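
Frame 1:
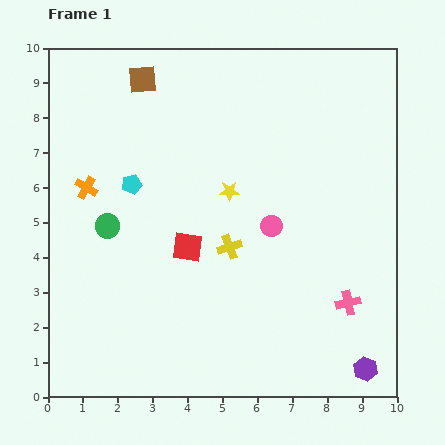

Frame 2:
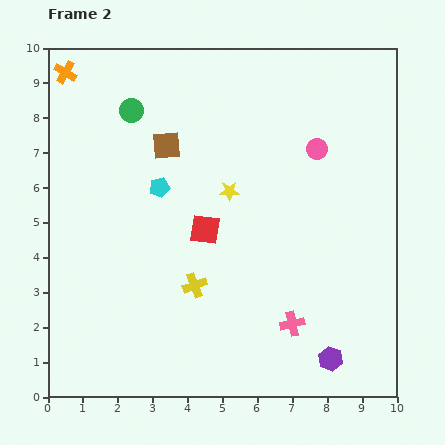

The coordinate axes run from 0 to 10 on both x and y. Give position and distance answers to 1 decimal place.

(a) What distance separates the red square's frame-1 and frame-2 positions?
0.7

The red square moved from (4.0, 4.3) to (4.5, 4.8), a distance of √(0.5² + 0.5²) ≈ 0.7.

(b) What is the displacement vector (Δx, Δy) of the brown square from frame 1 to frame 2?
(0.7, -1.9)

The brown square was at (2.7, 9.1) in frame 1 and (3.4, 7.2) in frame 2.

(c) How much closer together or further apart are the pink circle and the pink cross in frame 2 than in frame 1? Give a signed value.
+1.9

Distance in frame 1: 3.1. Distance in frame 2: 5.0.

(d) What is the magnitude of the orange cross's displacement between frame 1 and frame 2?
3.4

The orange cross moved from (1.1, 6.0) to (0.5, 9.3), a distance of √(0.6² + 3.3²) ≈ 3.4.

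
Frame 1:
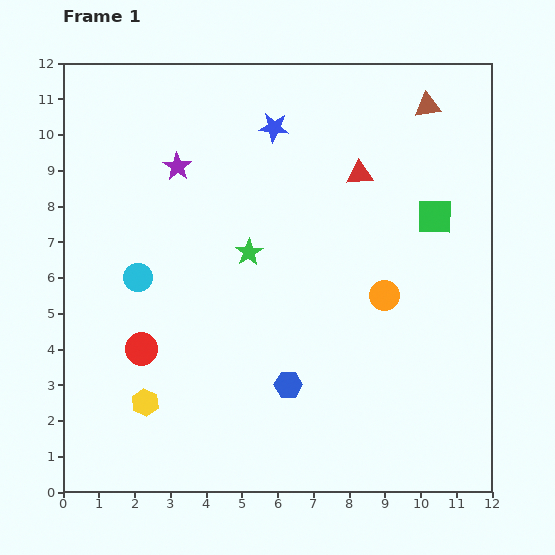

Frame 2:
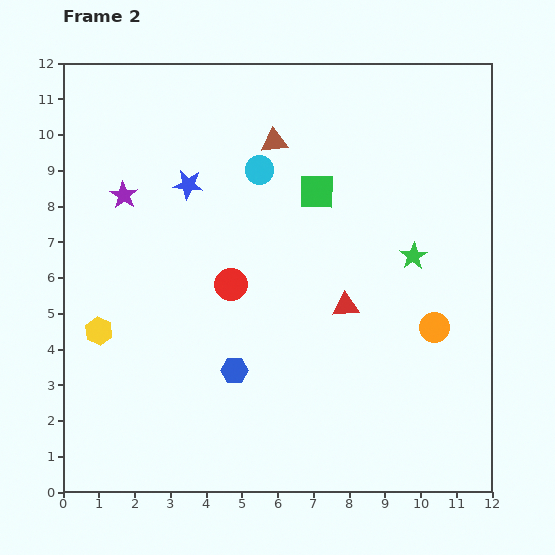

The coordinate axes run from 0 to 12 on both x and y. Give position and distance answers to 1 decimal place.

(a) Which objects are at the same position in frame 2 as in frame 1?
none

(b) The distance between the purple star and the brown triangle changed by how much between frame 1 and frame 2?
-2.7

Distance in frame 1: 7.2. Distance in frame 2: 4.5.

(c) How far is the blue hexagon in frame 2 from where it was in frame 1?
1.6

The blue hexagon moved from (6.3, 3.0) to (4.8, 3.4), a distance of √(1.5² + 0.4²) ≈ 1.6.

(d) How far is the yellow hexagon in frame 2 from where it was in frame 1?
2.4

The yellow hexagon moved from (2.3, 2.5) to (1.0, 4.5), a distance of √(1.3² + 2.0²) ≈ 2.4.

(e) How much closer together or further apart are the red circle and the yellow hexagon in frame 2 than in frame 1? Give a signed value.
+2.4

Distance in frame 1: 1.5. Distance in frame 2: 3.9.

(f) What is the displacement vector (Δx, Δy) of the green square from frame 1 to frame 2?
(-3.3, 0.7)

The green square was at (10.4, 7.7) in frame 1 and (7.1, 8.4) in frame 2.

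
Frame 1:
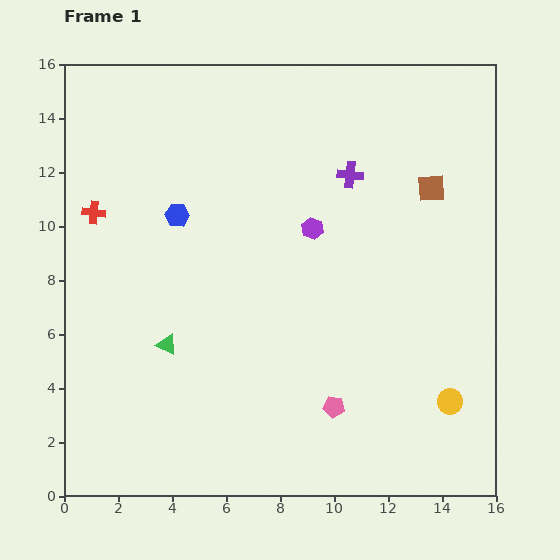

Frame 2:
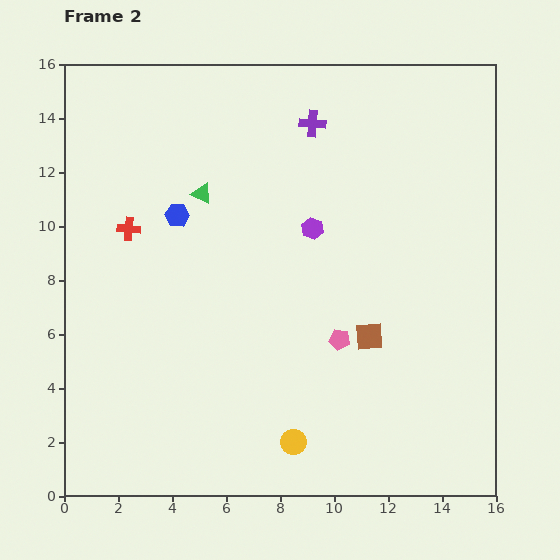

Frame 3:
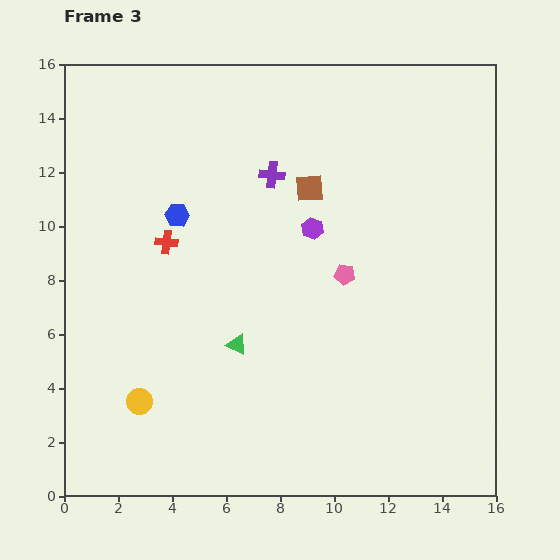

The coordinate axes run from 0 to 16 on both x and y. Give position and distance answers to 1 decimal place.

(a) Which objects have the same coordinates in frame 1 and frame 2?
the purple hexagon, the blue hexagon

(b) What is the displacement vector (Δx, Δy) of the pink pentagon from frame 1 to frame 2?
(0.2, 2.5)

The pink pentagon was at (10.0, 3.3) in frame 1 and (10.2, 5.8) in frame 2.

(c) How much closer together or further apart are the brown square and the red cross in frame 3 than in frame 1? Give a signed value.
-6.8

Distance in frame 1: 12.5. Distance in frame 3: 5.7.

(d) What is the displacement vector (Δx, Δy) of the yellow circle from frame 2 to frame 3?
(-5.7, 1.5)

The yellow circle was at (8.5, 2.0) in frame 2 and (2.8, 3.5) in frame 3.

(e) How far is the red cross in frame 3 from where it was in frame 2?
1.5

The red cross moved from (2.4, 9.9) to (3.8, 9.4), a distance of √(1.4² + 0.5²) ≈ 1.5.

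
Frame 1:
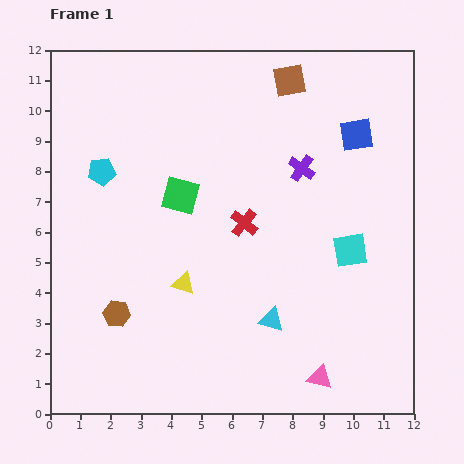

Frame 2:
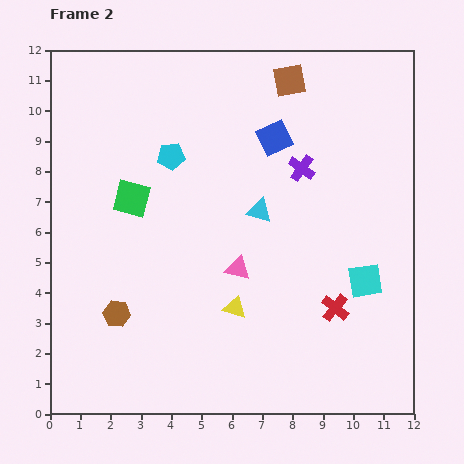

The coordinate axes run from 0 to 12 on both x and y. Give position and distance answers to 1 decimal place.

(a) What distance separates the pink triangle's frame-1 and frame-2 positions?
4.5

The pink triangle moved from (8.9, 1.2) to (6.2, 4.8), a distance of √(2.7² + 3.6²) ≈ 4.5.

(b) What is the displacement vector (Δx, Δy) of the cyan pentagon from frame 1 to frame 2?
(2.3, 0.5)

The cyan pentagon was at (1.7, 8.0) in frame 1 and (4.0, 8.5) in frame 2.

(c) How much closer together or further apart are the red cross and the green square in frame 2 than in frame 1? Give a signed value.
+5.3

Distance in frame 1: 2.3. Distance in frame 2: 7.6.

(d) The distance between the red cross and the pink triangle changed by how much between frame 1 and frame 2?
-2.2

Distance in frame 1: 5.7. Distance in frame 2: 3.5.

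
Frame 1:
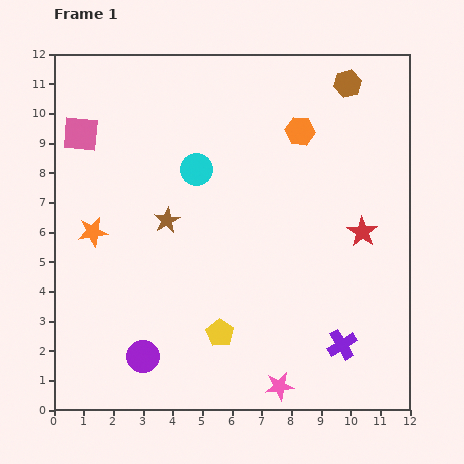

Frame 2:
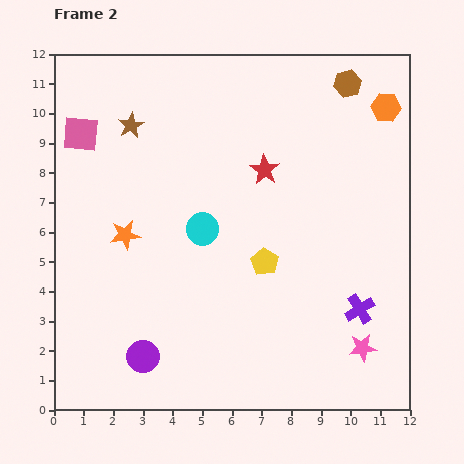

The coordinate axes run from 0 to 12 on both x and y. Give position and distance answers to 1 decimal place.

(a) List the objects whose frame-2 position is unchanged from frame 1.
the pink square, the brown hexagon, the purple circle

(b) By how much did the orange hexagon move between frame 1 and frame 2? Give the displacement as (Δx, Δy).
(2.9, 0.8)

The orange hexagon was at (8.3, 9.4) in frame 1 and (11.2, 10.2) in frame 2.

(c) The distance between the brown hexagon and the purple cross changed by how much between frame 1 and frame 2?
-1.2

Distance in frame 1: 8.8. Distance in frame 2: 7.6.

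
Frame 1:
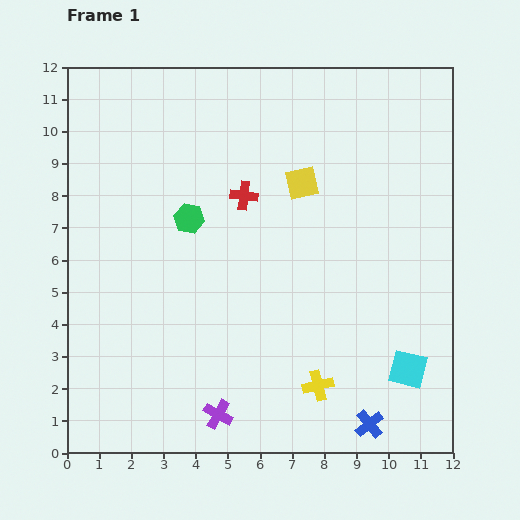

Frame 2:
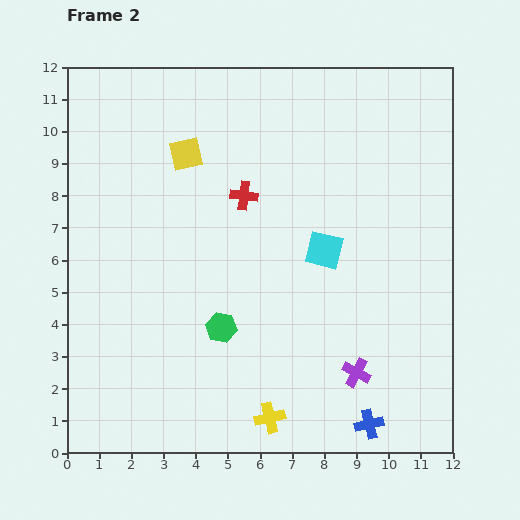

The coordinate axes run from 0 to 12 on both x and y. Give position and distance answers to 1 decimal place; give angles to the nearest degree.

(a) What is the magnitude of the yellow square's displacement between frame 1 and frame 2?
3.7

The yellow square moved from (7.3, 8.4) to (3.7, 9.3), a distance of √(3.6² + 0.9²) ≈ 3.7.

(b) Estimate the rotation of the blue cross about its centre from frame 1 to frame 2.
26° clockwise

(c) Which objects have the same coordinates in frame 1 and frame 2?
the blue cross, the red cross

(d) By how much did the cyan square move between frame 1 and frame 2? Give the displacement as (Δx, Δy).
(-2.6, 3.7)

The cyan square was at (10.6, 2.6) in frame 1 and (8.0, 6.3) in frame 2.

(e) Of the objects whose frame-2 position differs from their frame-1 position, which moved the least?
the yellow cross

(moved 1.8)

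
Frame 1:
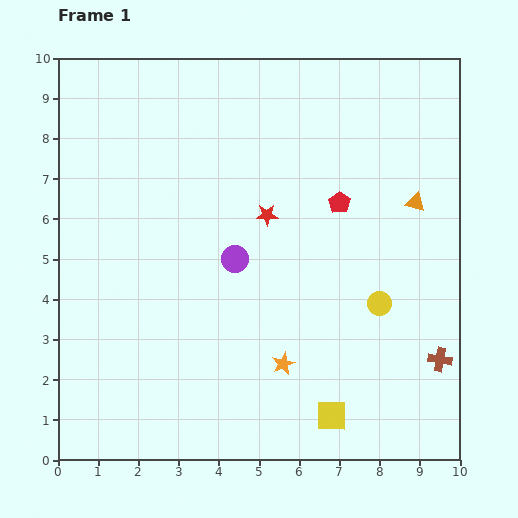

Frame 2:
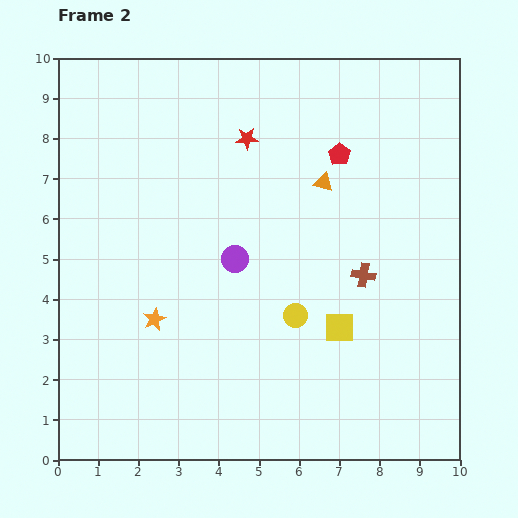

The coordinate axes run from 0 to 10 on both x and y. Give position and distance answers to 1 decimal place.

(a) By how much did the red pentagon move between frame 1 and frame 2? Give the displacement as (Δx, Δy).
(0.0, 1.2)

The red pentagon was at (7.0, 6.4) in frame 1 and (7.0, 7.6) in frame 2.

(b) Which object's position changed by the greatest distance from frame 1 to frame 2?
the orange star

(moved 3.4; next 2.8)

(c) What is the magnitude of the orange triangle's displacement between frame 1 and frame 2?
2.4

The orange triangle moved from (8.9, 6.4) to (6.6, 6.9), a distance of √(2.3² + 0.5²) ≈ 2.4.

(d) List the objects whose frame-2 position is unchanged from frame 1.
the purple circle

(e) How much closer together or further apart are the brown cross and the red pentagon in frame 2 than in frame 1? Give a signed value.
-1.5

Distance in frame 1: 4.6. Distance in frame 2: 3.1.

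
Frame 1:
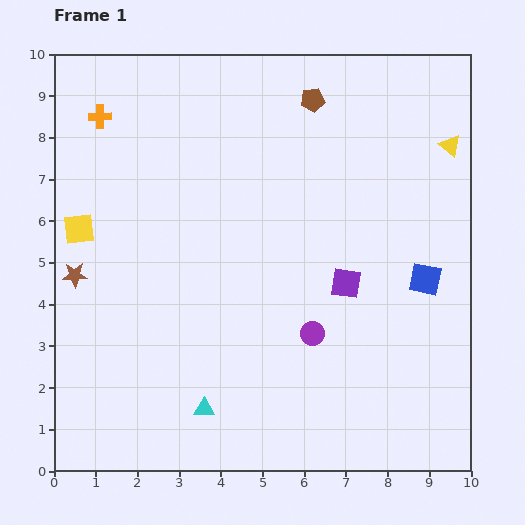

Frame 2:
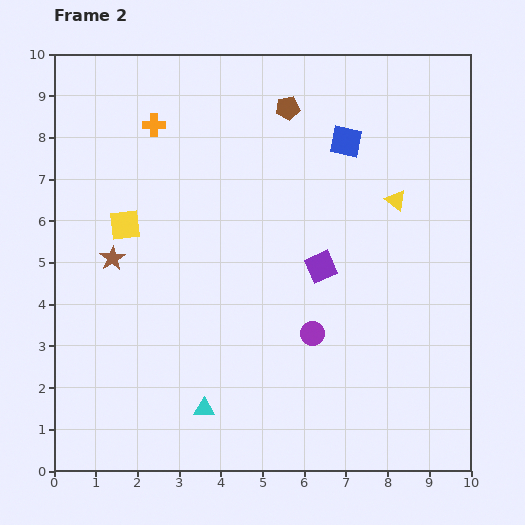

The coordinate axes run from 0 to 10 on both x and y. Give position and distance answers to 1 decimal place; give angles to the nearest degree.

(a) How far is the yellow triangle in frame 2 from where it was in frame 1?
1.8

The yellow triangle moved from (9.5, 7.8) to (8.2, 6.5), a distance of √(1.3² + 1.3²) ≈ 1.8.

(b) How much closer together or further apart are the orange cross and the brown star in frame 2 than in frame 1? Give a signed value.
-0.4

Distance in frame 1: 3.8. Distance in frame 2: 3.4.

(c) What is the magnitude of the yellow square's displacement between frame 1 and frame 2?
1.1

The yellow square moved from (0.6, 5.8) to (1.7, 5.9), a distance of √(1.1² + 0.1²) ≈ 1.1.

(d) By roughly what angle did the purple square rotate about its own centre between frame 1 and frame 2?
33° counter-clockwise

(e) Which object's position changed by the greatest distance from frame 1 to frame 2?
the blue square

(moved 3.8; next 1.8)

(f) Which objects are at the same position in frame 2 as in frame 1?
the purple circle, the cyan triangle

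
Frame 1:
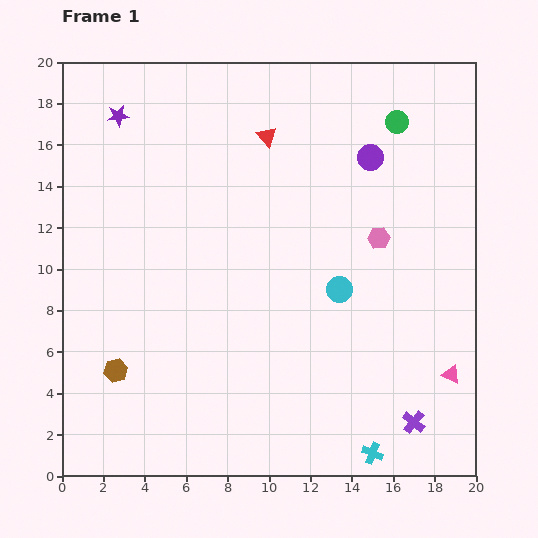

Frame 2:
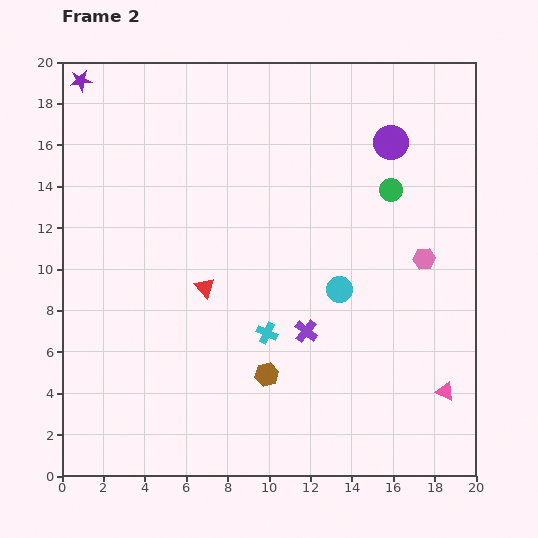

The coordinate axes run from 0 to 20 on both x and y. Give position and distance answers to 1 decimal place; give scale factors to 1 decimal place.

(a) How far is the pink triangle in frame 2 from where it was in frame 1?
0.9

The pink triangle moved from (18.8, 4.9) to (18.5, 4.1), a distance of √(0.3² + 0.8²) ≈ 0.9.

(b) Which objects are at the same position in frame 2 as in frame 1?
the cyan circle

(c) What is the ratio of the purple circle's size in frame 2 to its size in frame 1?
1.3×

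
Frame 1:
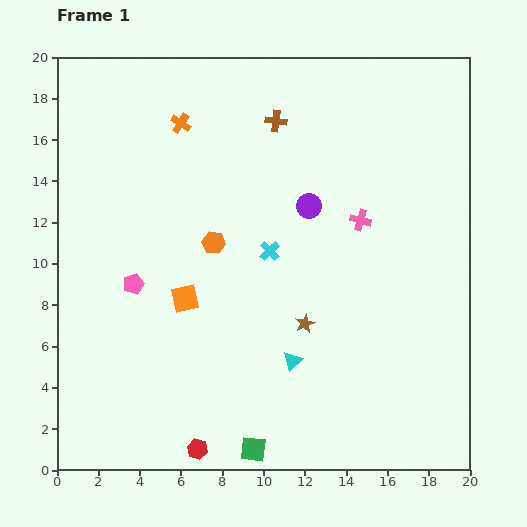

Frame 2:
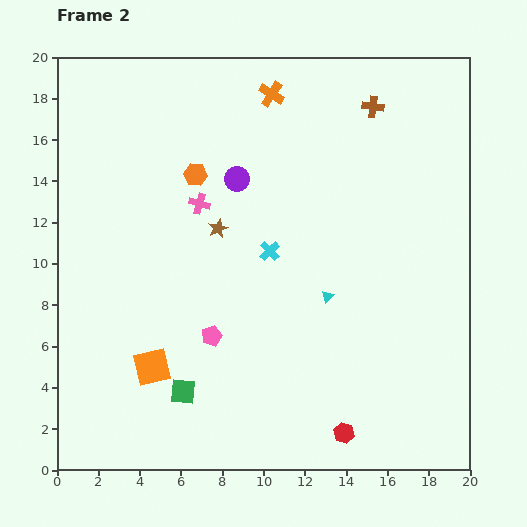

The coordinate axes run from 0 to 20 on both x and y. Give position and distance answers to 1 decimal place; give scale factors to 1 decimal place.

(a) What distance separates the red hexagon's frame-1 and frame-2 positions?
7.1

The red hexagon moved from (6.8, 1.0) to (13.9, 1.8), a distance of √(7.1² + 0.8²) ≈ 7.1.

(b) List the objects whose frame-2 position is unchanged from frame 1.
the cyan cross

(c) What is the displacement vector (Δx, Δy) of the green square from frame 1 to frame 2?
(-3.4, 2.8)

The green square was at (9.5, 1.0) in frame 1 and (6.1, 3.8) in frame 2.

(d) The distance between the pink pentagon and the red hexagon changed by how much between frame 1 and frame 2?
-0.7

Distance in frame 1: 8.6. Distance in frame 2: 7.9.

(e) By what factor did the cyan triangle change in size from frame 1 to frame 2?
0.6×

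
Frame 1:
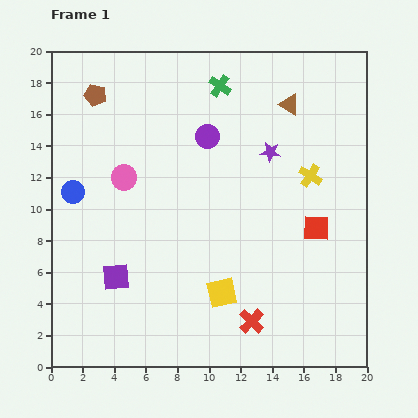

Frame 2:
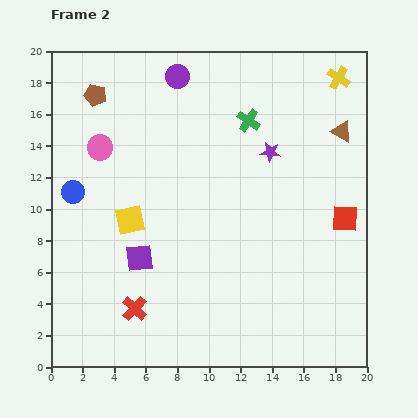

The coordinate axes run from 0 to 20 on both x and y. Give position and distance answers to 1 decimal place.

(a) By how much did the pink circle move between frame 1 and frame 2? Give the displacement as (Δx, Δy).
(-1.5, 1.9)

The pink circle was at (4.6, 12.0) in frame 1 and (3.1, 13.9) in frame 2.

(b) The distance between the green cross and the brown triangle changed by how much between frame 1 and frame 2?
+1.3

Distance in frame 1: 4.6. Distance in frame 2: 5.9.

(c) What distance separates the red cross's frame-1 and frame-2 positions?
7.4

The red cross moved from (12.7, 2.9) to (5.3, 3.7), a distance of √(7.4² + 0.8²) ≈ 7.4.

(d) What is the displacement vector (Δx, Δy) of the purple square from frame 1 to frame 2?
(1.5, 1.2)

The purple square was at (4.1, 5.7) in frame 1 and (5.6, 6.9) in frame 2.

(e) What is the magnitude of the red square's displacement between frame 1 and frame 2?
1.9

The red square moved from (16.8, 8.8) to (18.6, 9.4), a distance of √(1.8² + 0.6²) ≈ 1.9.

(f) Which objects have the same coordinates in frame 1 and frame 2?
the brown pentagon, the blue circle, the purple star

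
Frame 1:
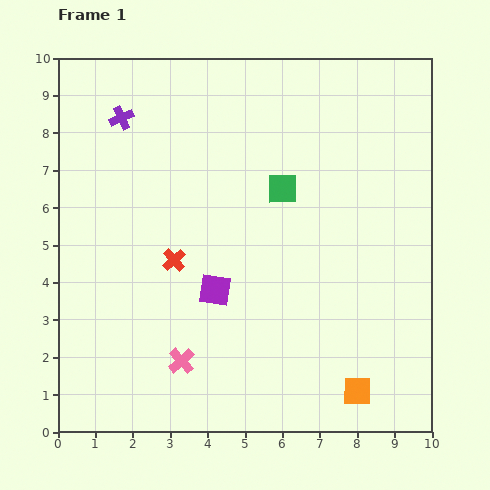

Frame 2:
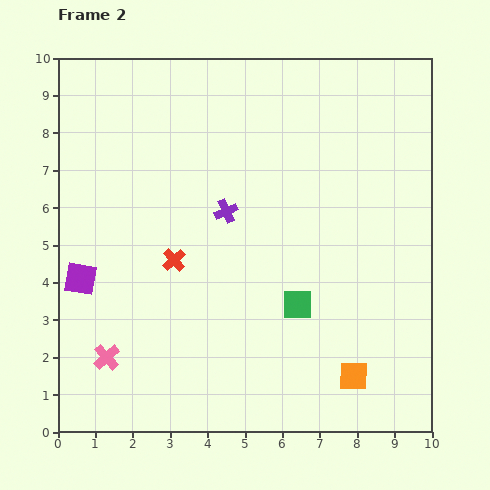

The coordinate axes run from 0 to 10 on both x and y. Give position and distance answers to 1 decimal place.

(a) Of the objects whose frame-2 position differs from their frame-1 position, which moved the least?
the orange square

(moved 0.4)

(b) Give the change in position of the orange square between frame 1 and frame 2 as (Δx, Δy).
(-0.1, 0.4)

The orange square was at (8.0, 1.1) in frame 1 and (7.9, 1.5) in frame 2.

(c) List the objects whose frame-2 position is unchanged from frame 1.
the red cross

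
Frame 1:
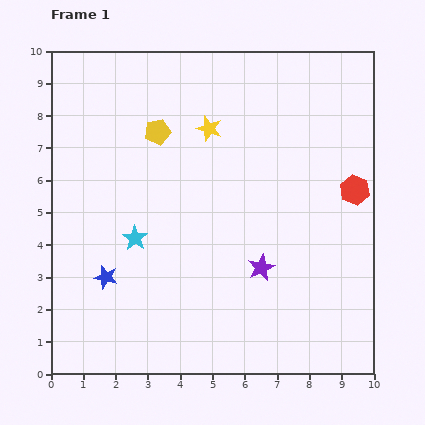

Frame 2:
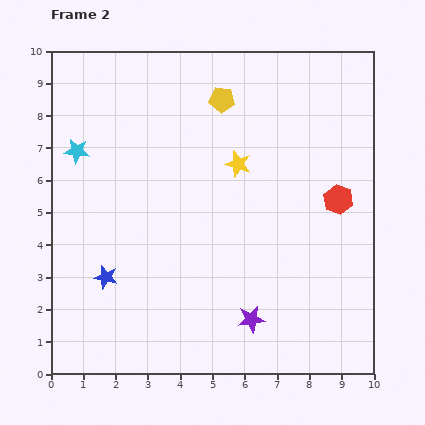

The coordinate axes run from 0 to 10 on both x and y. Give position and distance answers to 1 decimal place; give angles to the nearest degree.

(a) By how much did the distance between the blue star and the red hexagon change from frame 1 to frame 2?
-0.6

Distance in frame 1: 8.2. Distance in frame 2: 7.6.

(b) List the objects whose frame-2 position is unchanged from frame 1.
the blue star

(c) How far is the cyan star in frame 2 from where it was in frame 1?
3.2

The cyan star moved from (2.6, 4.2) to (0.8, 6.9), a distance of √(1.8² + 2.7²) ≈ 3.2.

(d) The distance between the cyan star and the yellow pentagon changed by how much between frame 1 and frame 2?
+1.4

Distance in frame 1: 3.4. Distance in frame 2: 4.8.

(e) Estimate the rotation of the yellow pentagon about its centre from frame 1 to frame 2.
18° clockwise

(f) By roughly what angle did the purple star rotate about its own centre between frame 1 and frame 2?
17° clockwise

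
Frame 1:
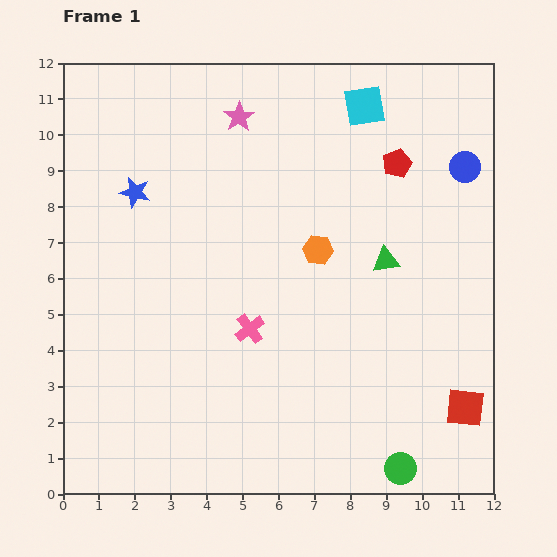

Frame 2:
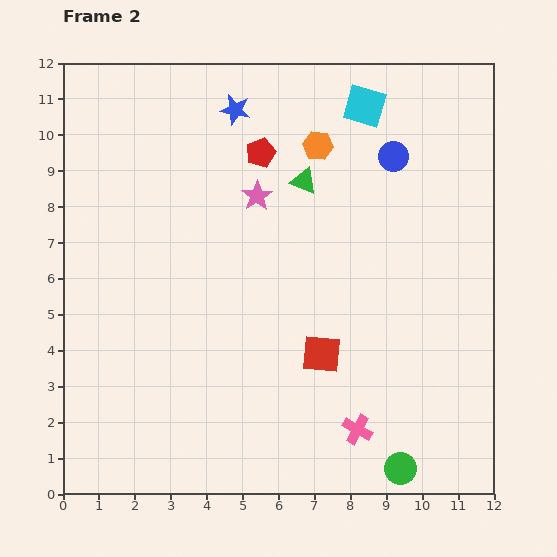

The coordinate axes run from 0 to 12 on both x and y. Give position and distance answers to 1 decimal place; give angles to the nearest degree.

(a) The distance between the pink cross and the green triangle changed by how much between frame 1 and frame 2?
+2.9

Distance in frame 1: 4.2. Distance in frame 2: 7.1.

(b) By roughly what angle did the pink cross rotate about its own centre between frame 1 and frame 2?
25° counter-clockwise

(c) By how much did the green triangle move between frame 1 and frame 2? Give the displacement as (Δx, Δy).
(-2.3, 2.2)

The green triangle was at (9.0, 6.5) in frame 1 and (6.7, 8.7) in frame 2.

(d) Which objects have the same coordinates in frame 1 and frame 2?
the cyan square, the green circle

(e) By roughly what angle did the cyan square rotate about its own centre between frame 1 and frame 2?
26° clockwise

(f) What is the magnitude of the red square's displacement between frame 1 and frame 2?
4.3

The red square moved from (11.2, 2.4) to (7.2, 3.9), a distance of √(4.0² + 1.5²) ≈ 4.3.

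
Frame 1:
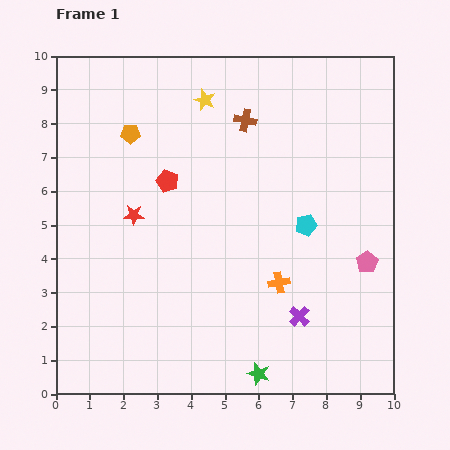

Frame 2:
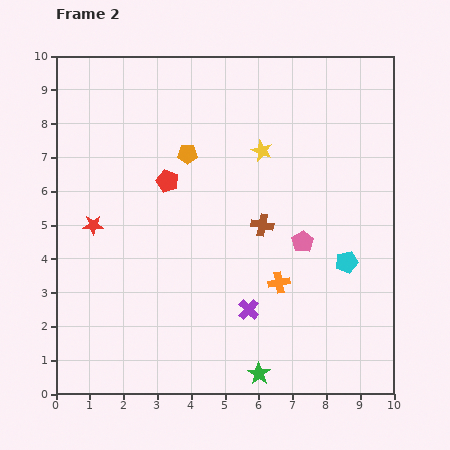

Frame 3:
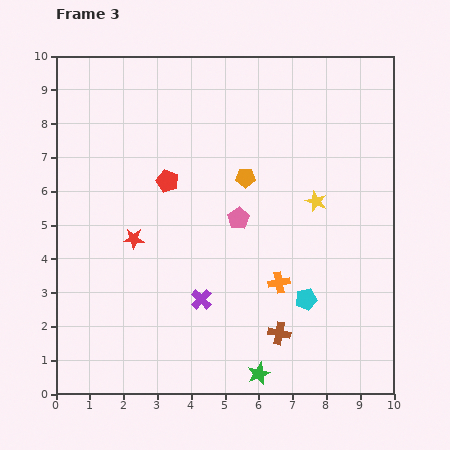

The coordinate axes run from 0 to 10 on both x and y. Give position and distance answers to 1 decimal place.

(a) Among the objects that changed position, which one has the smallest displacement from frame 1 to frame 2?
the red star

(moved 1.2)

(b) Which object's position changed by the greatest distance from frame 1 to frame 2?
the brown cross

(moved 3.1; next 2.3)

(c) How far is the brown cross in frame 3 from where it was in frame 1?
6.4

The brown cross moved from (5.6, 8.1) to (6.6, 1.8), a distance of √(1.0² + 6.3²) ≈ 6.4.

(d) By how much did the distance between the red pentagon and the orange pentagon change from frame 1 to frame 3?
+0.5

Distance in frame 1: 1.8. Distance in frame 3: 2.3.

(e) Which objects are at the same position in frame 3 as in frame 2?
the orange cross, the red pentagon, the green star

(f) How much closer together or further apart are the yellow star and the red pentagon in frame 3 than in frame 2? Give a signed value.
+1.5

Distance in frame 2: 2.9. Distance in frame 3: 4.4.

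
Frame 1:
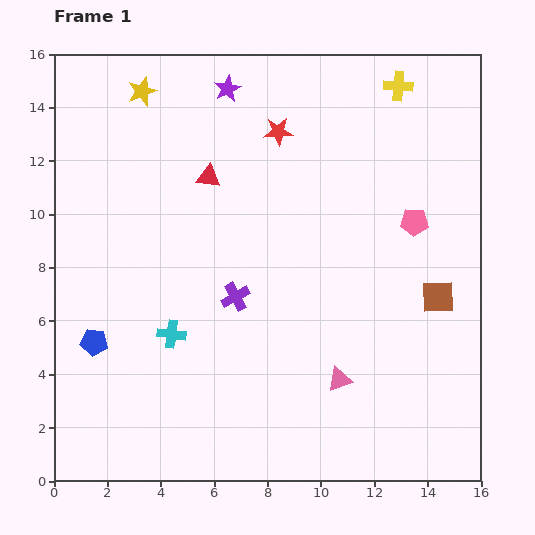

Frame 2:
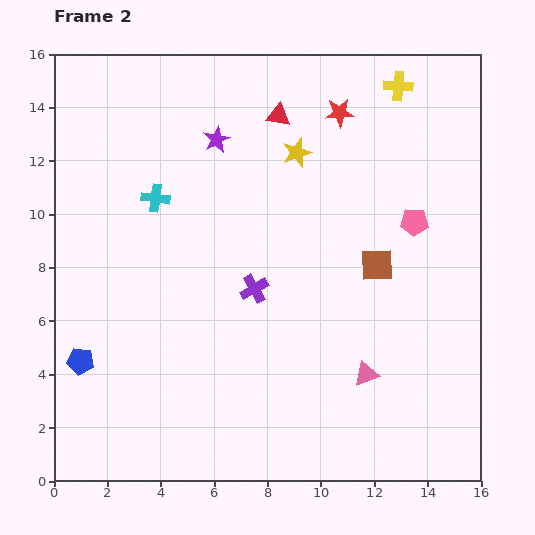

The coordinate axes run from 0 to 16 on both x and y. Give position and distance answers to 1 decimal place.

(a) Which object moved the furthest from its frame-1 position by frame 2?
the yellow star

(moved 6.2; next 5.1)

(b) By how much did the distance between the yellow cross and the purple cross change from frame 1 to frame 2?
-0.7

Distance in frame 1: 10.0. Distance in frame 2: 9.3.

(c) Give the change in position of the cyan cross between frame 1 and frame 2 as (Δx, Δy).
(-0.6, 5.1)

The cyan cross was at (4.4, 5.5) in frame 1 and (3.8, 10.6) in frame 2.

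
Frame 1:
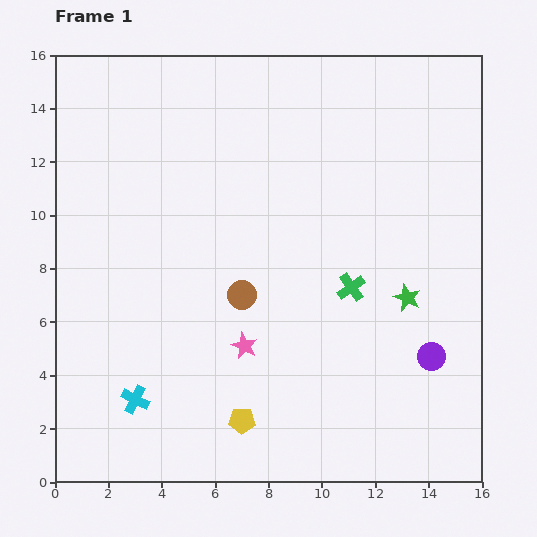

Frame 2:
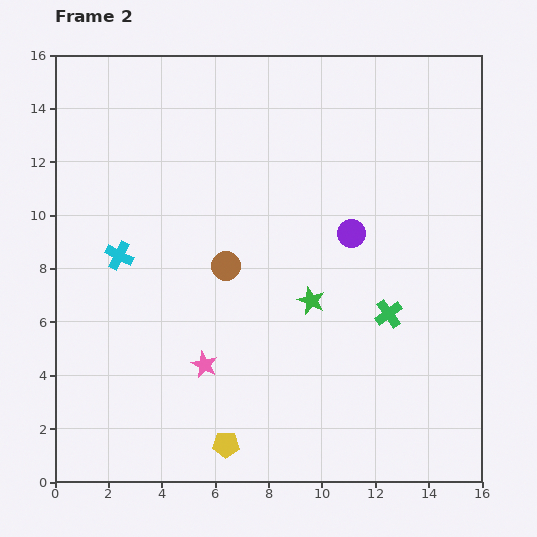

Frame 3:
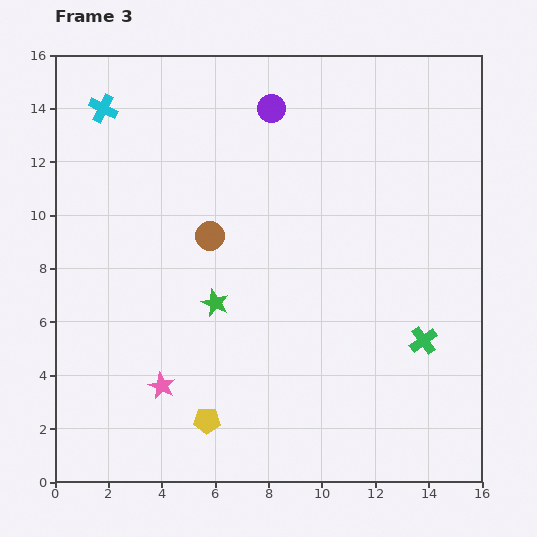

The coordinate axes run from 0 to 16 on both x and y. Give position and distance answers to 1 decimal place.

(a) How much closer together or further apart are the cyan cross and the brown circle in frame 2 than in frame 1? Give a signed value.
-1.6

Distance in frame 1: 5.6. Distance in frame 2: 4.0.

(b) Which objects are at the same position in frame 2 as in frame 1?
none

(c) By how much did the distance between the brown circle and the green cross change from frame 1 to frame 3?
+4.8

Distance in frame 1: 4.1. Distance in frame 3: 8.9.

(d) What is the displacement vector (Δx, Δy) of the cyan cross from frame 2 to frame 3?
(-0.6, 5.5)

The cyan cross was at (2.4, 8.5) in frame 2 and (1.8, 14.0) in frame 3.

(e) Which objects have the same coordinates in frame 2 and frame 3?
none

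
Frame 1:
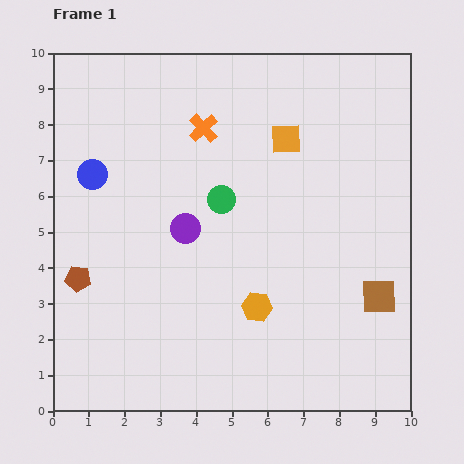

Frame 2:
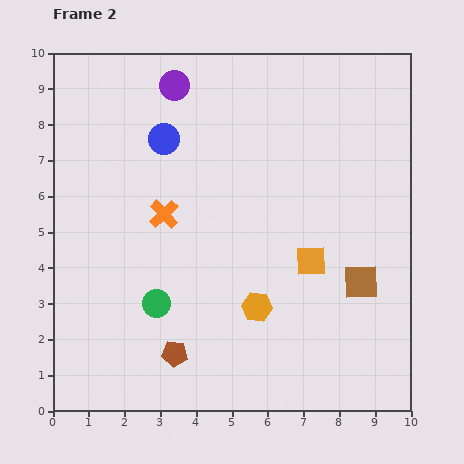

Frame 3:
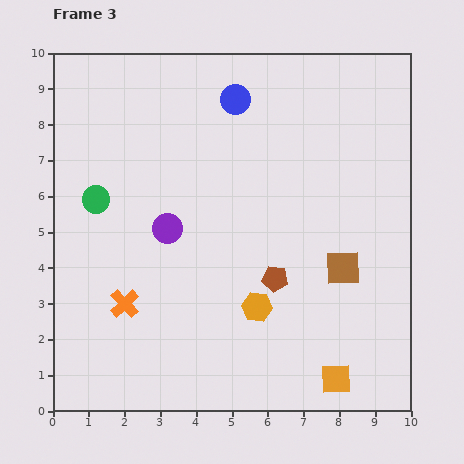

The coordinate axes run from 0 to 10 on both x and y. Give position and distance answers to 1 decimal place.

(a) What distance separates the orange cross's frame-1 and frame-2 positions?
2.6

The orange cross moved from (4.2, 7.9) to (3.1, 5.5), a distance of √(1.1² + 2.4²) ≈ 2.6.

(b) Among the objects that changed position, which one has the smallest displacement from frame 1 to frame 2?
the brown square

(moved 0.6)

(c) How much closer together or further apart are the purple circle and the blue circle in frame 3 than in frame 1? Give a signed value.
+1.1

Distance in frame 1: 3.0. Distance in frame 3: 4.1.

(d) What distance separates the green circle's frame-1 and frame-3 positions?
3.5

The green circle moved from (4.7, 5.9) to (1.2, 5.9), a distance of √(3.5² + 0.0²) ≈ 3.5.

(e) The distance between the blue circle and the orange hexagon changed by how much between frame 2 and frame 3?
+0.4

Distance in frame 2: 5.4. Distance in frame 3: 5.8.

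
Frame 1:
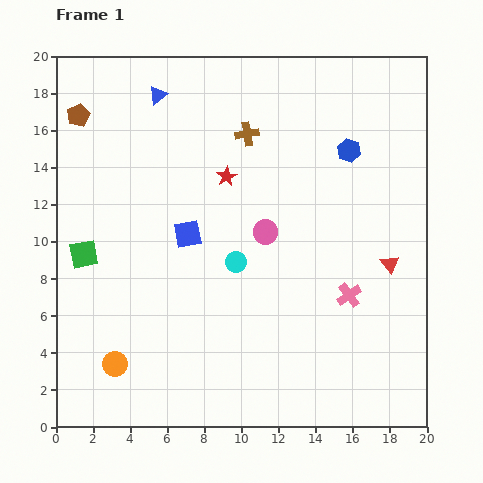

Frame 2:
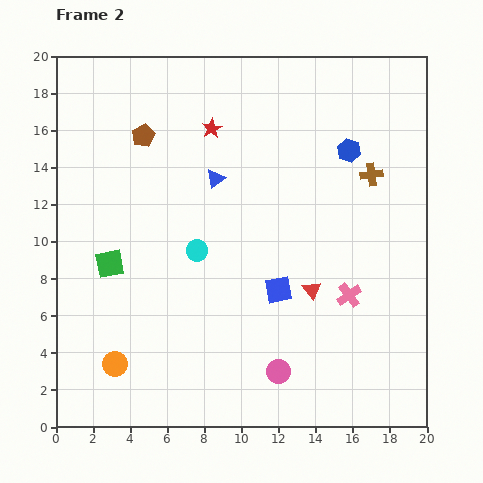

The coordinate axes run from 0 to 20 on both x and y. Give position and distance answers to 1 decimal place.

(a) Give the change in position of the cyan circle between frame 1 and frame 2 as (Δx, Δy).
(-2.1, 0.6)

The cyan circle was at (9.7, 8.9) in frame 1 and (7.6, 9.5) in frame 2.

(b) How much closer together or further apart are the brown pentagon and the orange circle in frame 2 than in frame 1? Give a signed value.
-1.1

Distance in frame 1: 13.5. Distance in frame 2: 12.4.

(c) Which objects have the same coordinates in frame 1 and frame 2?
the pink cross, the orange circle, the blue hexagon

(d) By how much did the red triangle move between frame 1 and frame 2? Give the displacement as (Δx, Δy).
(-4.2, -1.4)

The red triangle was at (18.0, 8.8) in frame 1 and (13.8, 7.4) in frame 2.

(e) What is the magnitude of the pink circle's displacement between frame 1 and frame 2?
7.5

The pink circle moved from (11.3, 10.5) to (12.0, 3.0), a distance of √(0.7² + 7.5²) ≈ 7.5.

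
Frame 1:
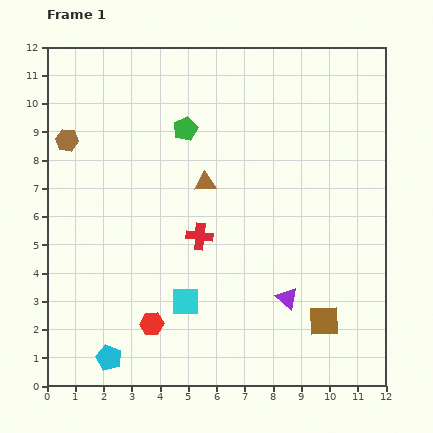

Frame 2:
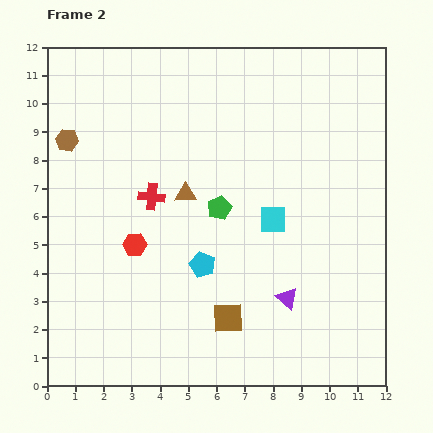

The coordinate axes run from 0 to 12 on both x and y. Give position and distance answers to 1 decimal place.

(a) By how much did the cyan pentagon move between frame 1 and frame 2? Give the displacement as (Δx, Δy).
(3.3, 3.3)

The cyan pentagon was at (2.2, 1.0) in frame 1 and (5.5, 4.3) in frame 2.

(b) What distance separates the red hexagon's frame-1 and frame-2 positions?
2.9

The red hexagon moved from (3.7, 2.2) to (3.1, 5.0), a distance of √(0.6² + 2.8²) ≈ 2.9.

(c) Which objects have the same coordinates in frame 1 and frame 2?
the brown hexagon, the purple triangle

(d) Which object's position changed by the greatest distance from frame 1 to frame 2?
the cyan pentagon

(moved 4.7; next 4.2)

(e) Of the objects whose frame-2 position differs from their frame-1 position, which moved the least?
the brown triangle

(moved 0.8)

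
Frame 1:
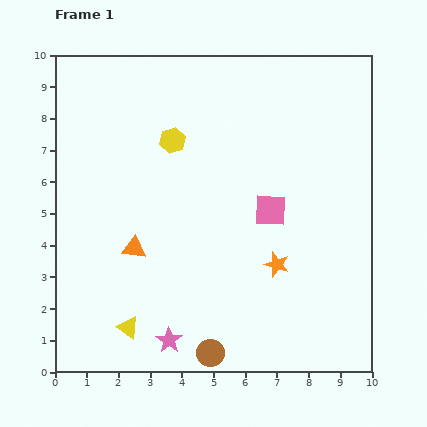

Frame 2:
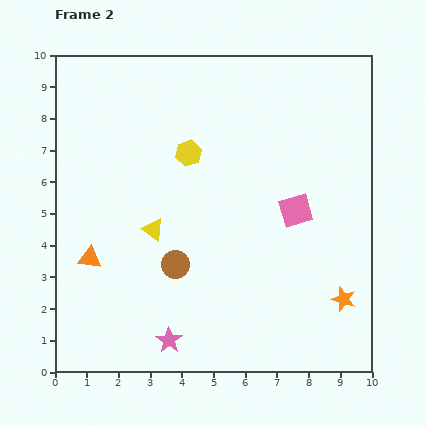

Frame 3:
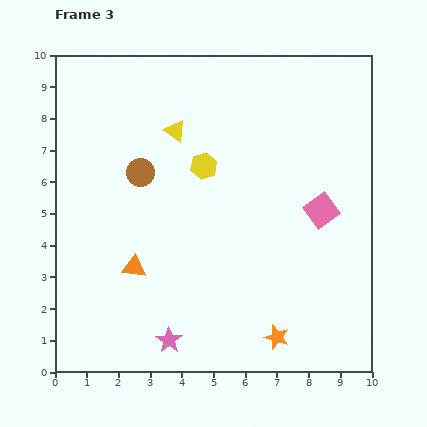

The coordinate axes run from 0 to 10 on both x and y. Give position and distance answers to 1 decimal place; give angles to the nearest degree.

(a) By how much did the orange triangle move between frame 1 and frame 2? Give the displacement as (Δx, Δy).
(-1.4, -0.3)

The orange triangle was at (2.5, 3.9) in frame 1 and (1.1, 3.6) in frame 2.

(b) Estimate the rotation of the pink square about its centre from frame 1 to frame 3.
39° counter-clockwise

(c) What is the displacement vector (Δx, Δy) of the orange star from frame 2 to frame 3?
(-2.1, -1.2)

The orange star was at (9.1, 2.3) in frame 2 and (7.0, 1.1) in frame 3.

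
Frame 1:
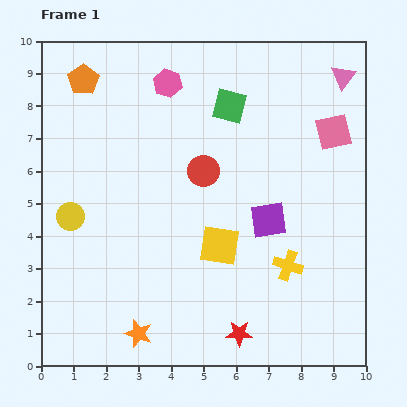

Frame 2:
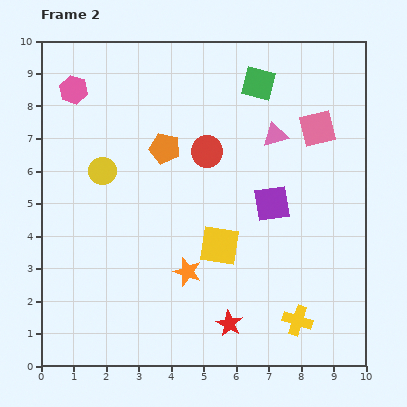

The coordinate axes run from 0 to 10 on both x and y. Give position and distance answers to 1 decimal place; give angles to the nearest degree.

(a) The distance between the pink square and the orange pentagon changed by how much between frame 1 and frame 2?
-3.2

Distance in frame 1: 7.9. Distance in frame 2: 4.7.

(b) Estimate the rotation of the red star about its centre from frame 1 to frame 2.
29° clockwise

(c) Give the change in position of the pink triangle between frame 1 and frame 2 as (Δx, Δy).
(-2.1, -1.8)

The pink triangle was at (9.3, 8.9) in frame 1 and (7.2, 7.1) in frame 2.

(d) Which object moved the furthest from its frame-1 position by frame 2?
the orange pentagon

(moved 3.3; next 2.9)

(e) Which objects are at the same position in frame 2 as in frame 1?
the yellow square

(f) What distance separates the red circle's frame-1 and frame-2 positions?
0.6

The red circle moved from (5.0, 6.0) to (5.1, 6.6), a distance of √(0.1² + 0.6²) ≈ 0.6.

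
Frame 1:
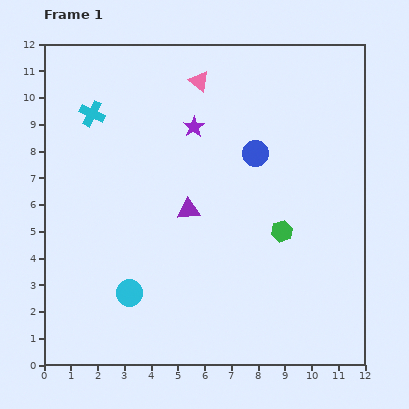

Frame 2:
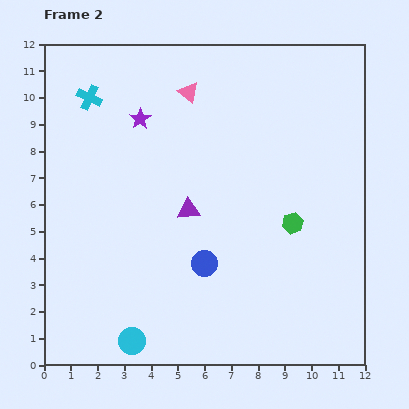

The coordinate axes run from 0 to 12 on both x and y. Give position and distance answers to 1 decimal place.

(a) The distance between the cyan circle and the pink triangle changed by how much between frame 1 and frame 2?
+1.2

Distance in frame 1: 8.3. Distance in frame 2: 9.5.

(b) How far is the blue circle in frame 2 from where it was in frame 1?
4.5

The blue circle moved from (7.9, 7.9) to (6.0, 3.8), a distance of √(1.9² + 4.1²) ≈ 4.5.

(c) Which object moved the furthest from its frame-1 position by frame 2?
the blue circle

(moved 4.5; next 2.0)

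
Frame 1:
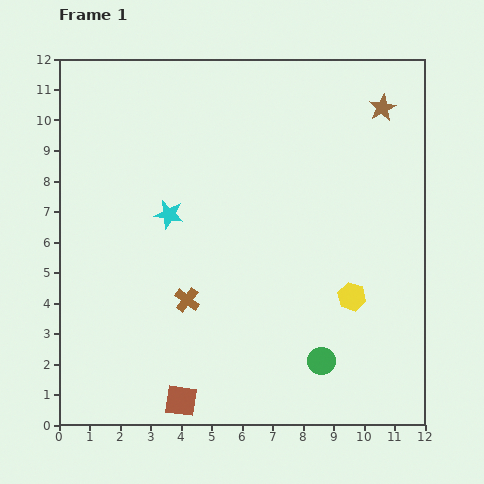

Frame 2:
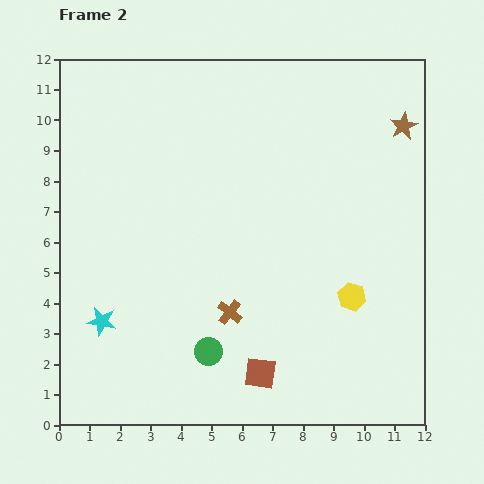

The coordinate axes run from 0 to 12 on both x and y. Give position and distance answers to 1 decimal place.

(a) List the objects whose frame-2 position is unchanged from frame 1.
the yellow hexagon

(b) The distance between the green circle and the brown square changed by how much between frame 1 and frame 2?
-3.0

Distance in frame 1: 4.8. Distance in frame 2: 1.8.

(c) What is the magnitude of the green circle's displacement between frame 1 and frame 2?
3.7

The green circle moved from (8.6, 2.1) to (4.9, 2.4), a distance of √(3.7² + 0.3²) ≈ 3.7.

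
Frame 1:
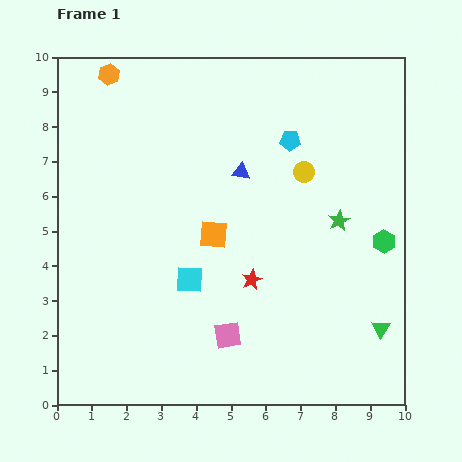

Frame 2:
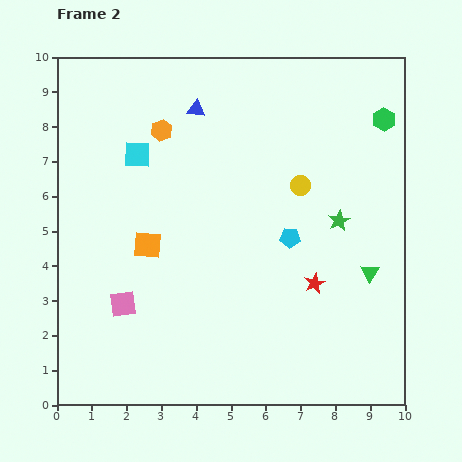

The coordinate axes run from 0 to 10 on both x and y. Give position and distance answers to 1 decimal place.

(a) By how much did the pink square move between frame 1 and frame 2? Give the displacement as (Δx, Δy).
(-3.0, 0.9)

The pink square was at (4.9, 2.0) in frame 1 and (1.9, 2.9) in frame 2.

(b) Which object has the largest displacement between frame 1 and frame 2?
the cyan square

(moved 3.9; next 3.5)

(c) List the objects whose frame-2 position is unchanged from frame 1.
the green star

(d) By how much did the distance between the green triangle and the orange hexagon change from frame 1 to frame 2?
-3.4

Distance in frame 1: 10.7. Distance in frame 2: 7.3.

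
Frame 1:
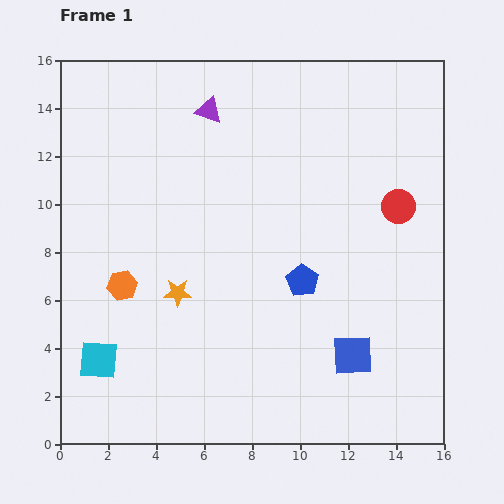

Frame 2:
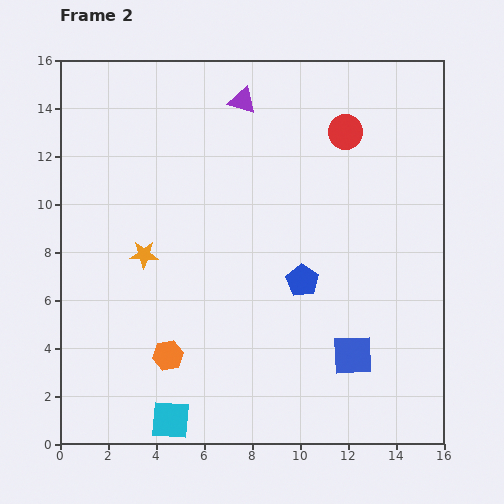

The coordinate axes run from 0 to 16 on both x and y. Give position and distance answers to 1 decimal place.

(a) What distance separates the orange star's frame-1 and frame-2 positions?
2.1

The orange star moved from (4.9, 6.3) to (3.5, 7.9), a distance of √(1.4² + 1.6²) ≈ 2.1.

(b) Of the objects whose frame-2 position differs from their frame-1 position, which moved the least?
the purple triangle

(moved 1.5)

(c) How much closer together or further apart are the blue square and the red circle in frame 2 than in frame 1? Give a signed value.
+2.8

Distance in frame 1: 6.5. Distance in frame 2: 9.3.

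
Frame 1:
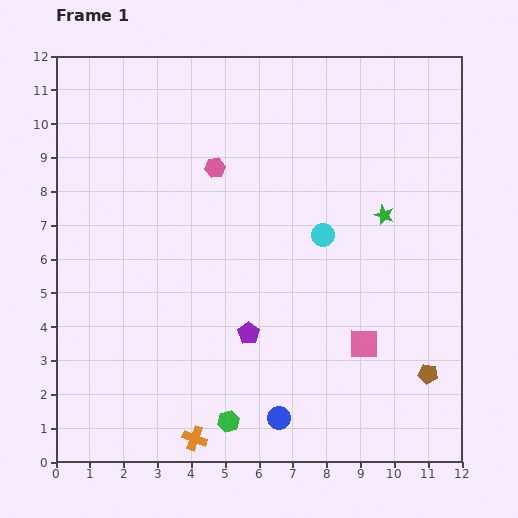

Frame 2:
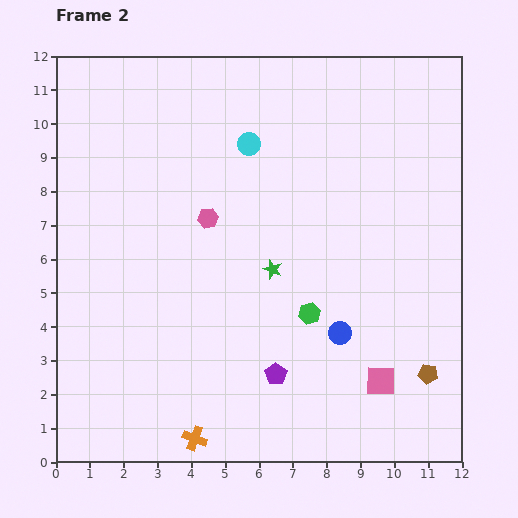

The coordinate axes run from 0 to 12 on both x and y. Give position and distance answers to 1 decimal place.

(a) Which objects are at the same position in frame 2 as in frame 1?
the orange cross, the brown pentagon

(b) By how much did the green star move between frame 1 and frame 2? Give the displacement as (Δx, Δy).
(-3.3, -1.6)

The green star was at (9.7, 7.3) in frame 1 and (6.4, 5.7) in frame 2.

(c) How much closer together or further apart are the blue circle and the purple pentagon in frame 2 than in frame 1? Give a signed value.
-0.5

Distance in frame 1: 2.7. Distance in frame 2: 2.2.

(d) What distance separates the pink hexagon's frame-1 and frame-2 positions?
1.5

The pink hexagon moved from (4.7, 8.7) to (4.5, 7.2), a distance of √(0.2² + 1.5²) ≈ 1.5.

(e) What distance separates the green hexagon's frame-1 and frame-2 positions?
4.0

The green hexagon moved from (5.1, 1.2) to (7.5, 4.4), a distance of √(2.4² + 3.2²) ≈ 4.0.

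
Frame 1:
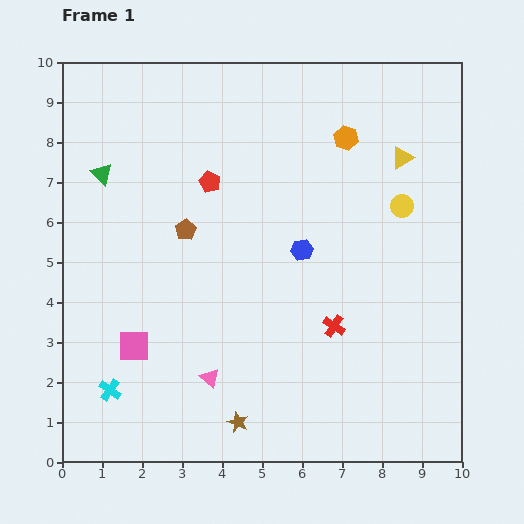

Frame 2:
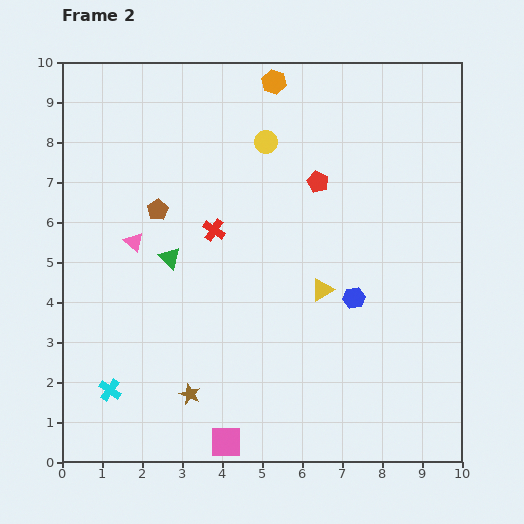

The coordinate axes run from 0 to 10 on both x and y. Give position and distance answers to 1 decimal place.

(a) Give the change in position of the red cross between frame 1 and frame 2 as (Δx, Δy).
(-3.0, 2.4)

The red cross was at (6.8, 3.4) in frame 1 and (3.8, 5.8) in frame 2.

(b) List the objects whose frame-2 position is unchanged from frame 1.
the cyan cross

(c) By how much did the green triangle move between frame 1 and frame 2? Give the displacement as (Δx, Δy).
(1.7, -2.1)

The green triangle was at (1.0, 7.2) in frame 1 and (2.7, 5.1) in frame 2.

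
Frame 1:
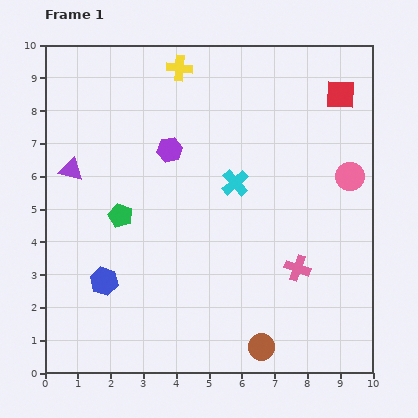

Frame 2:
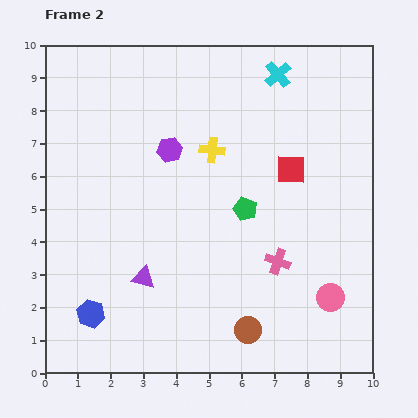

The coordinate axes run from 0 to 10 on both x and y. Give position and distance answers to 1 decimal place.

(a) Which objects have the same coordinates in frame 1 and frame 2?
the purple hexagon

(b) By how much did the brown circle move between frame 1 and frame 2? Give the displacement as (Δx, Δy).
(-0.4, 0.5)

The brown circle was at (6.6, 0.8) in frame 1 and (6.2, 1.3) in frame 2.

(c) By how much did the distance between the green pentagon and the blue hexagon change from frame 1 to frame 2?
+3.6

Distance in frame 1: 2.1. Distance in frame 2: 5.7.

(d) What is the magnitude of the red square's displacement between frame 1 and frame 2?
2.7

The red square moved from (9.0, 8.5) to (7.5, 6.2), a distance of √(1.5² + 2.3²) ≈ 2.7.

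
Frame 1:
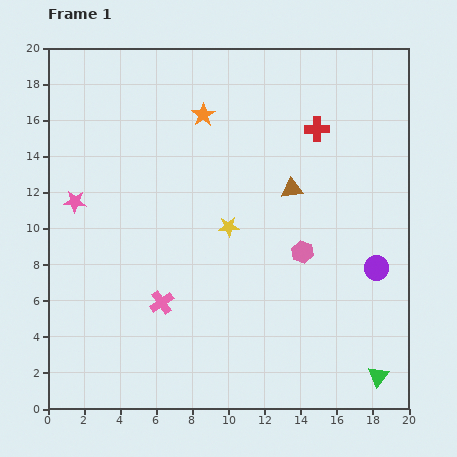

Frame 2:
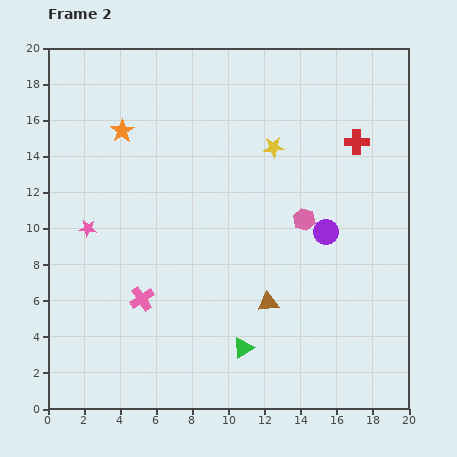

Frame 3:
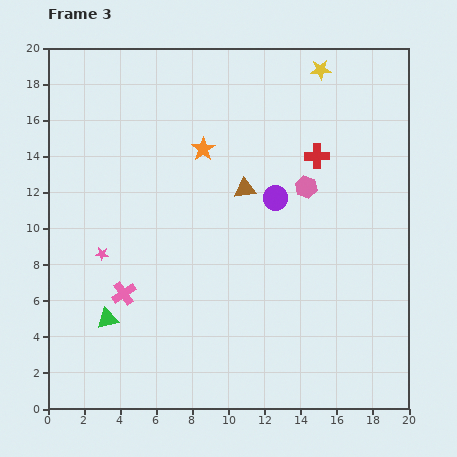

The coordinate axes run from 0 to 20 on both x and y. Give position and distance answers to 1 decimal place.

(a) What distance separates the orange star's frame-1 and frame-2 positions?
4.6

The orange star moved from (8.6, 16.3) to (4.1, 15.4), a distance of √(4.5² + 0.9²) ≈ 4.6.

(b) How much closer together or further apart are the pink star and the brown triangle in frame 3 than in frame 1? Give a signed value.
-3.3

Distance in frame 1: 12.0. Distance in frame 3: 8.7.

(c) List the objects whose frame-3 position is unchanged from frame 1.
none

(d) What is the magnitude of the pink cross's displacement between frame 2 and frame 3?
1.0

The pink cross moved from (5.2, 6.1) to (4.2, 6.4), a distance of √(1.0² + 0.3²) ≈ 1.0.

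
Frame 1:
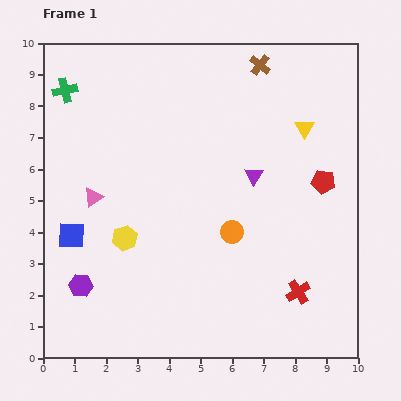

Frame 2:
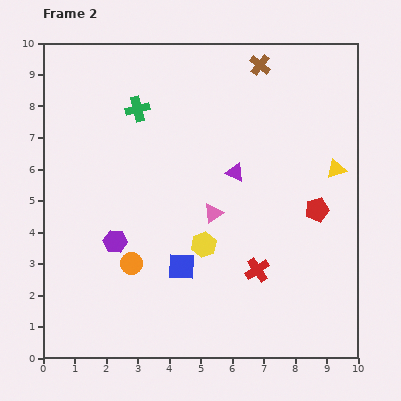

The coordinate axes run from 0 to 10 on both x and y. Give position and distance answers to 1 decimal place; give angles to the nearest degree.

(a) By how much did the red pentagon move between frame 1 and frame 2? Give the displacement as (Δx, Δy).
(-0.2, -0.9)

The red pentagon was at (8.9, 5.6) in frame 1 and (8.7, 4.7) in frame 2.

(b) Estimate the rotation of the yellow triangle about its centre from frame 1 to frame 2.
42° clockwise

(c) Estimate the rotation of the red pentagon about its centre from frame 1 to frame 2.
23° counter-clockwise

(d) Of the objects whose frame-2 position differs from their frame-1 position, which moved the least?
the purple triangle

(moved 0.6)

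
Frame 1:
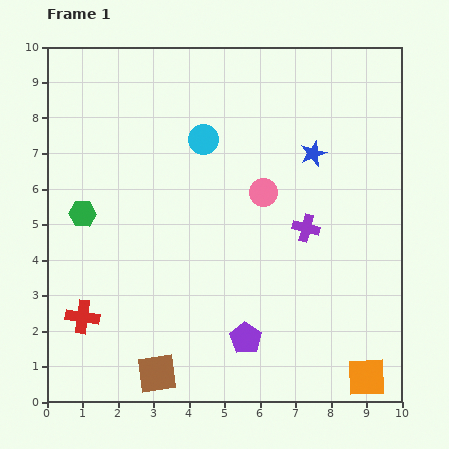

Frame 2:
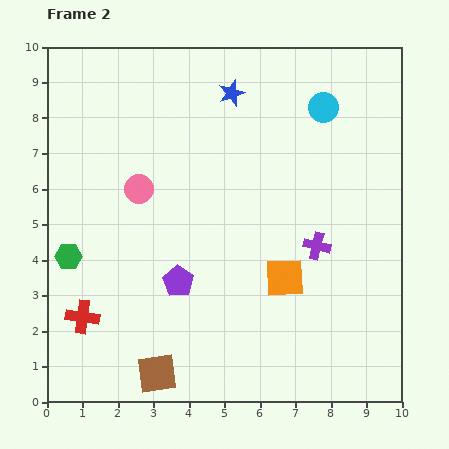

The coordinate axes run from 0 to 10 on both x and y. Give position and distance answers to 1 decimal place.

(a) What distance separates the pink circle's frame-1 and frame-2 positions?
3.5

The pink circle moved from (6.1, 5.9) to (2.6, 6.0), a distance of √(3.5² + 0.1²) ≈ 3.5.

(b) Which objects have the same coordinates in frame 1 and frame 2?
the red cross, the brown square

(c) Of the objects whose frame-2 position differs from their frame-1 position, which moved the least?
the purple cross

(moved 0.6)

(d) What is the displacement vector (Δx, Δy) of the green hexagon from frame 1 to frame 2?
(-0.4, -1.2)

The green hexagon was at (1.0, 5.3) in frame 1 and (0.6, 4.1) in frame 2.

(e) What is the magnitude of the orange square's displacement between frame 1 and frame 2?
3.6

The orange square moved from (9.0, 0.7) to (6.7, 3.5), a distance of √(2.3² + 2.8²) ≈ 3.6.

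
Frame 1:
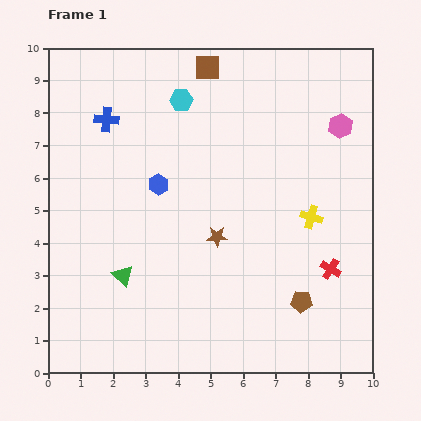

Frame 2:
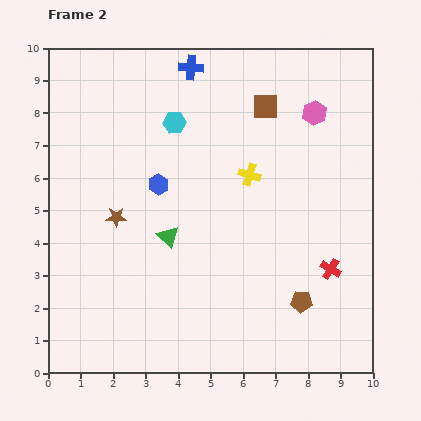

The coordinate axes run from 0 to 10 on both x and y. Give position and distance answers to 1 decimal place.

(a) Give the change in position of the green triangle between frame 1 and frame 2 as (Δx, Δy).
(1.4, 1.2)

The green triangle was at (2.3, 3.0) in frame 1 and (3.7, 4.2) in frame 2.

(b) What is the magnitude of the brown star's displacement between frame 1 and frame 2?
3.2

The brown star moved from (5.2, 4.2) to (2.1, 4.8), a distance of √(3.1² + 0.6²) ≈ 3.2.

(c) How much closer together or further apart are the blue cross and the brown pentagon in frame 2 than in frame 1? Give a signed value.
-0.2

Distance in frame 1: 8.2. Distance in frame 2: 8.0.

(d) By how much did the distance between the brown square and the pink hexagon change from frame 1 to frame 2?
-3.0

Distance in frame 1: 4.5. Distance in frame 2: 1.5.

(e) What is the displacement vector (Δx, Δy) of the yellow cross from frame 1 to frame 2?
(-1.9, 1.3)

The yellow cross was at (8.1, 4.8) in frame 1 and (6.2, 6.1) in frame 2.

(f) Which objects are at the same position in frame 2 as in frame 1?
the red cross, the blue hexagon, the brown pentagon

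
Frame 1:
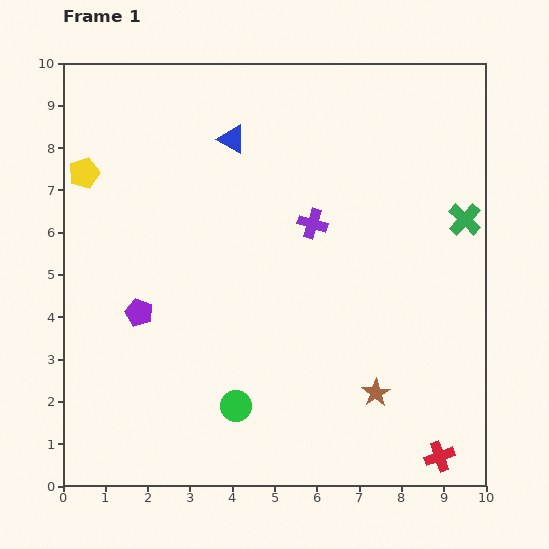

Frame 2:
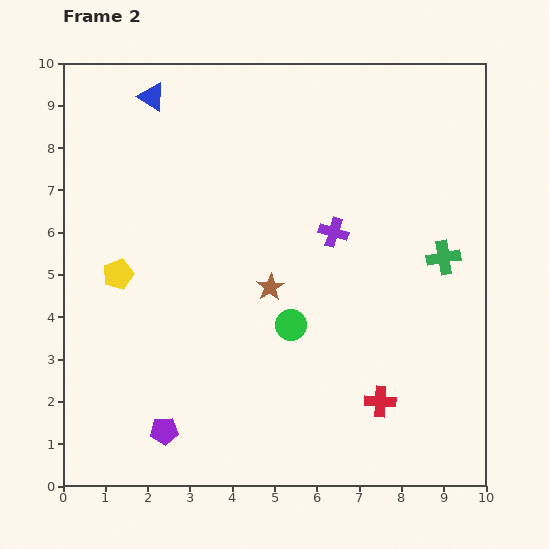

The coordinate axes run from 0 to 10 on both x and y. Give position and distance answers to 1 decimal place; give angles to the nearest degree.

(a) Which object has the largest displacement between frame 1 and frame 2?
the brown star

(moved 3.5; next 2.9)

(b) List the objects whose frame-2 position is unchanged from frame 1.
none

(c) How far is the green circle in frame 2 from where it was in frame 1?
2.3

The green circle moved from (4.1, 1.9) to (5.4, 3.8), a distance of √(1.3² + 1.9²) ≈ 2.3.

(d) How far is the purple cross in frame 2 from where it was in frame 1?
0.5

The purple cross moved from (5.9, 6.2) to (6.4, 6.0), a distance of √(0.5² + 0.2²) ≈ 0.5.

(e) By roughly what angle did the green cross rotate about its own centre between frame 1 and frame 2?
38° clockwise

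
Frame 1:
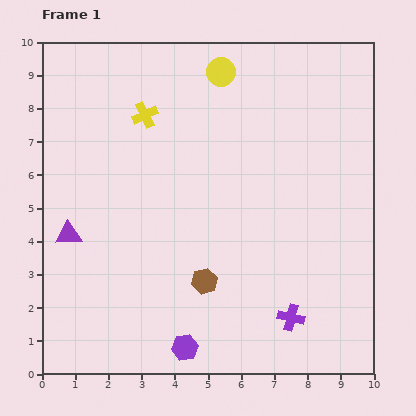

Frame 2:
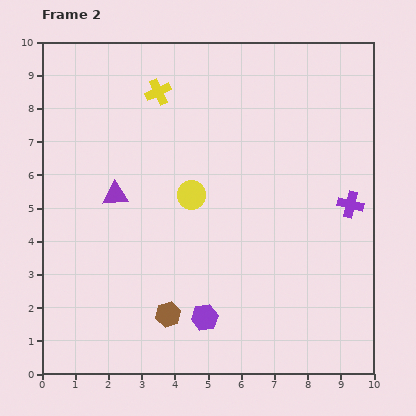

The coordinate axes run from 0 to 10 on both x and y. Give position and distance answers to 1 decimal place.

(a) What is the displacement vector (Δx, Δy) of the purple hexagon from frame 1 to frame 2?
(0.6, 0.9)

The purple hexagon was at (4.3, 0.8) in frame 1 and (4.9, 1.7) in frame 2.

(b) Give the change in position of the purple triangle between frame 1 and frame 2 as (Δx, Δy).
(1.4, 1.2)

The purple triangle was at (0.8, 4.2) in frame 1 and (2.2, 5.4) in frame 2.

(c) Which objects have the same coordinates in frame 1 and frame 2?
none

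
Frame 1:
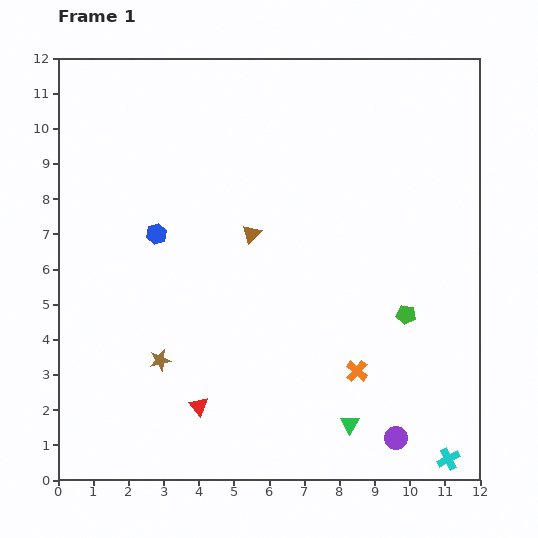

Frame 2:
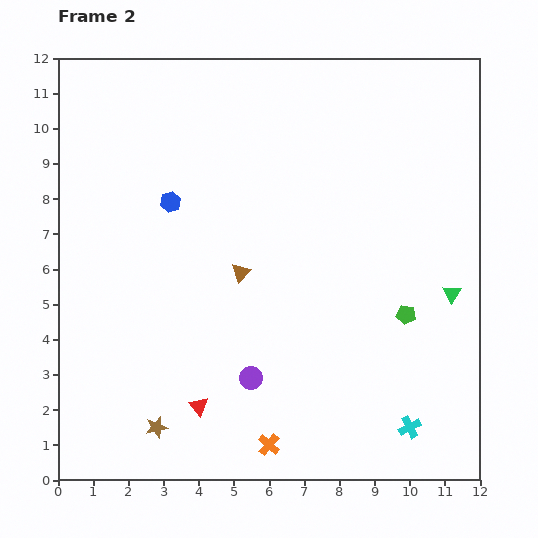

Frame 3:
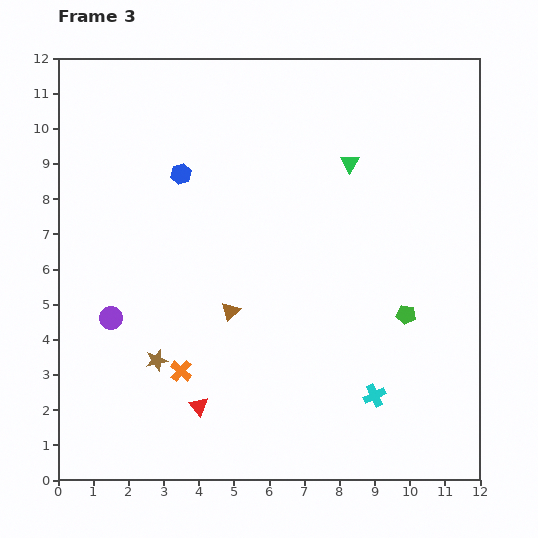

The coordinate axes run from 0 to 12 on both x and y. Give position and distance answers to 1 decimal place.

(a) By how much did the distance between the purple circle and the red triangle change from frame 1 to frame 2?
-4.0

Distance in frame 1: 5.7. Distance in frame 2: 1.7.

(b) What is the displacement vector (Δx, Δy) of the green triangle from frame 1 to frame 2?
(2.9, 3.7)

The green triangle was at (8.3, 1.6) in frame 1 and (11.2, 5.3) in frame 2.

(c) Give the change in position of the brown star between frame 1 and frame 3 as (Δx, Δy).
(-0.1, 0.0)

The brown star was at (2.9, 3.4) in frame 1 and (2.8, 3.4) in frame 3.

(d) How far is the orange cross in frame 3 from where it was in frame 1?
5.0

The orange cross moved from (8.5, 3.1) to (3.5, 3.1), a distance of √(5.0² + 0.0²) ≈ 5.0.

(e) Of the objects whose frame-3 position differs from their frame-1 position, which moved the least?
the brown star

(moved 0.1)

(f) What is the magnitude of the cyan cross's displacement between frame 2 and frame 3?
1.3

The cyan cross moved from (10.0, 1.5) to (9.0, 2.4), a distance of √(1.0² + 0.9²) ≈ 1.3.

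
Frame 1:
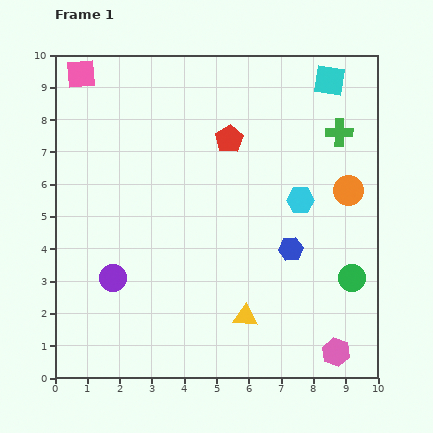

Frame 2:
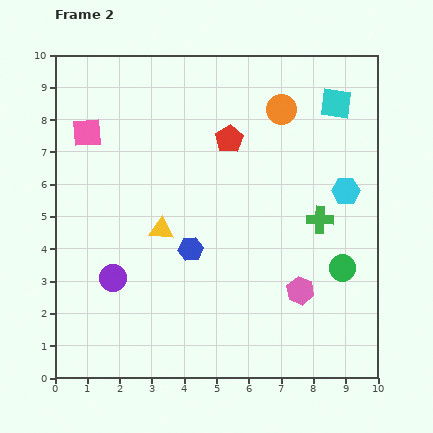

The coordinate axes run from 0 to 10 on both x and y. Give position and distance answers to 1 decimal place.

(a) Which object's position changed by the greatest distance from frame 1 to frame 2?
the yellow triangle

(moved 3.7; next 3.3)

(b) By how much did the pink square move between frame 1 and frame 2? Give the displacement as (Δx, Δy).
(0.2, -1.8)

The pink square was at (0.8, 9.4) in frame 1 and (1.0, 7.6) in frame 2.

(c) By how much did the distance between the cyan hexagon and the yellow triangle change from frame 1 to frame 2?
+1.8

Distance in frame 1: 4.0. Distance in frame 2: 5.8.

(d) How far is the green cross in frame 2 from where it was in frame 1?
2.8

The green cross moved from (8.8, 7.6) to (8.2, 4.9), a distance of √(0.6² + 2.7²) ≈ 2.8.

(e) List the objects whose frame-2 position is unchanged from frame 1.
the purple circle, the red pentagon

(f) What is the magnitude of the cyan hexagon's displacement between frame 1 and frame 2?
1.4

The cyan hexagon moved from (7.6, 5.5) to (9.0, 5.8), a distance of √(1.4² + 0.3²) ≈ 1.4.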